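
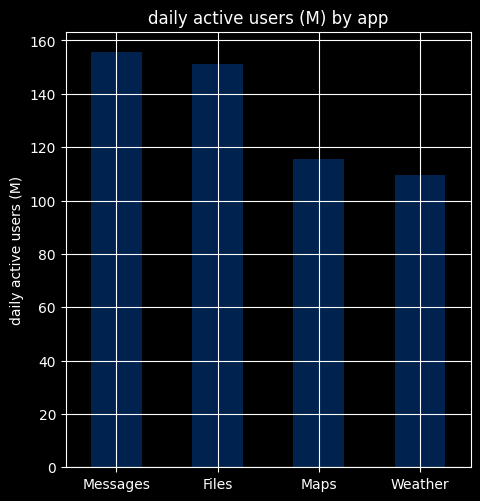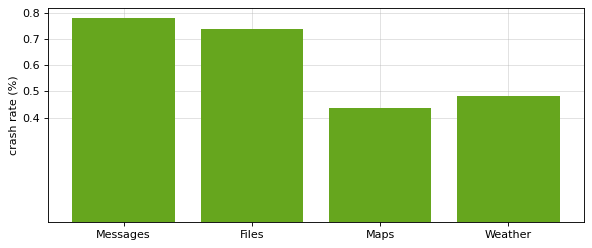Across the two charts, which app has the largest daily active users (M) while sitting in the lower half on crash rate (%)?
Chart 2 median crash rate (%) ≈ 0.6; below-median apps: Maps, Weather. Among those, Maps has the highest daily active users (M) (≈ 120).

Maps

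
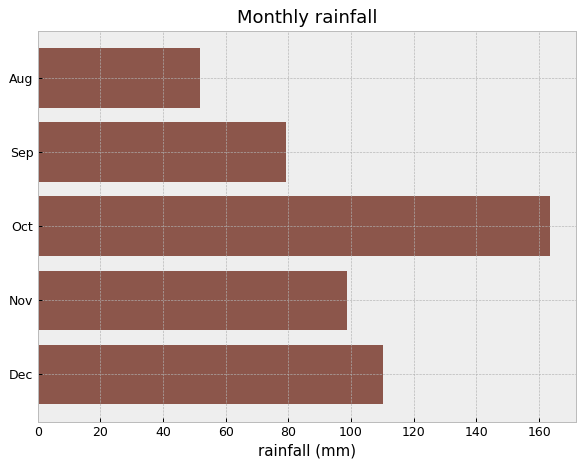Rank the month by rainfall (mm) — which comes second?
Dec

Top 3: Oct ≈ 160, Dec ≈ 120, Nov ≈ 100.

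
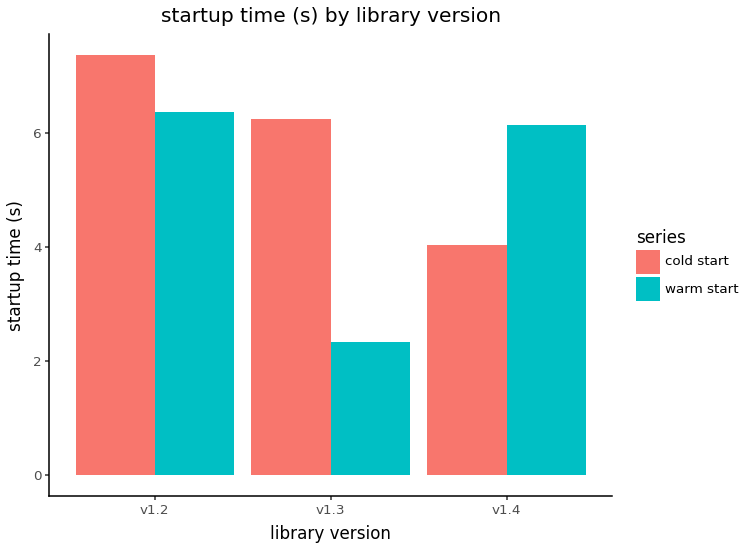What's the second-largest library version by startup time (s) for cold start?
v1.3

Top 3 for cold start: v1.2 ≈ 7, v1.3 ≈ 6, v1.4 ≈ 4.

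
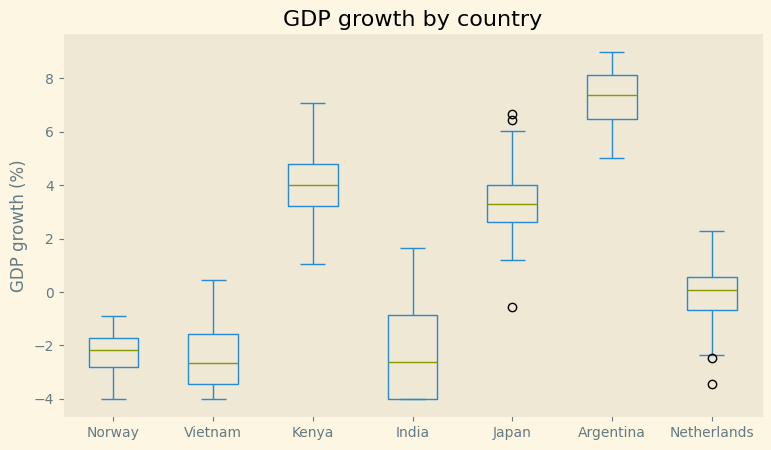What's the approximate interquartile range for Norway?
Q3 ≈ -2, Q1 ≈ -3; IQR ≈ 1.

≈ 1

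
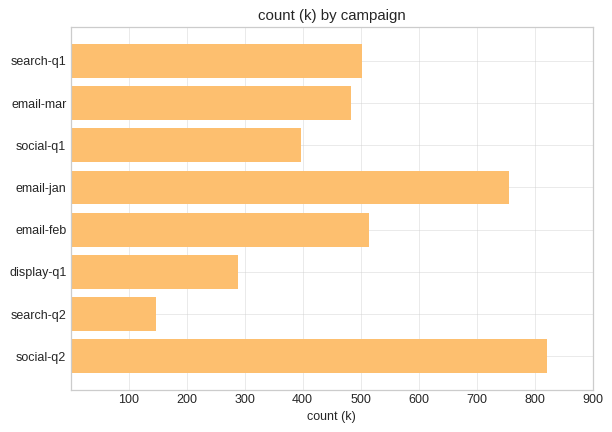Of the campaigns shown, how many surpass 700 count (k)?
2

Above 700: email-jan, social-q2.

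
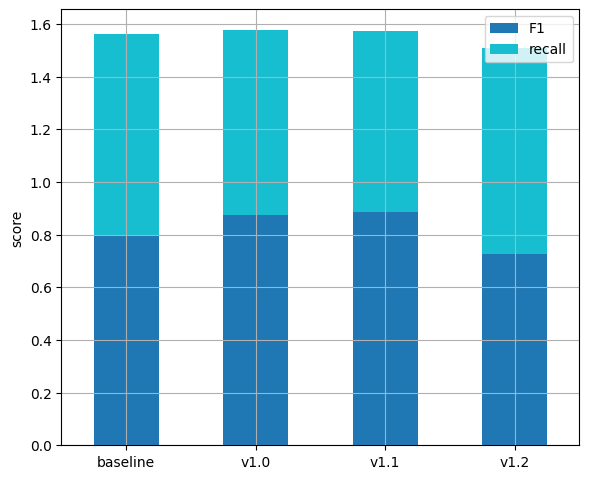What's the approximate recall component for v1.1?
recall top ≈ 1.6, bottom ≈ 0.8; segment ≈ 0.8.

≈ 0.8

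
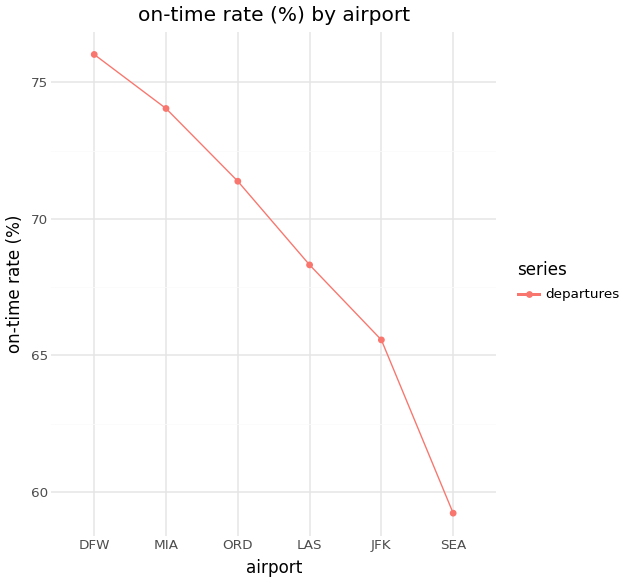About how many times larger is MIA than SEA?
MIA ≈ 74, SEA ≈ 60; 74/60 ≈ 1.23.

≈ 1.23×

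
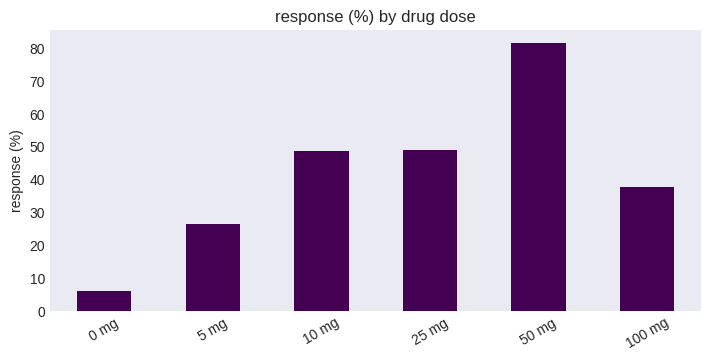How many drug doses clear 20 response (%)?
5

Above 20: 5 mg, 10 mg, 25 mg, 50 mg, 100 mg.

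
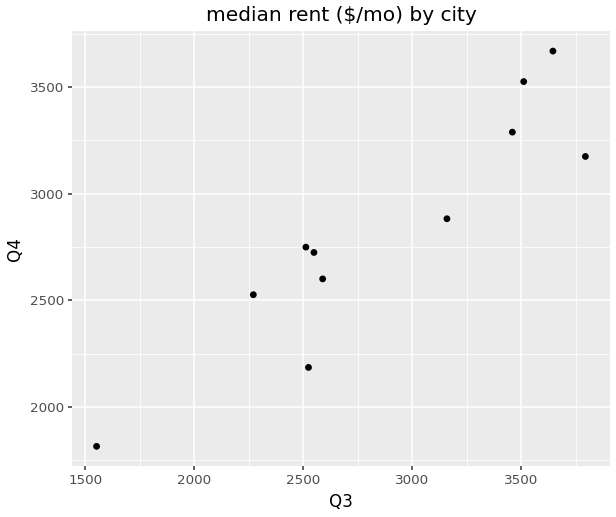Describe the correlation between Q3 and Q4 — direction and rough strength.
positive, strong

Points are positively correlated; strong (|r| ≈ 0.9).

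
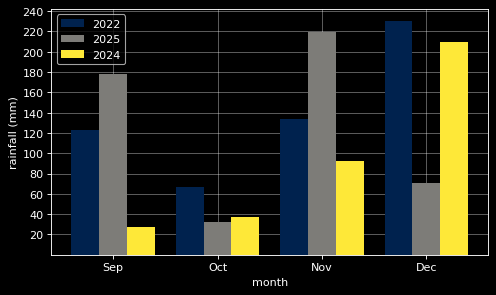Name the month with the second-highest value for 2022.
Nov

Top 3 for 2022: Dec ≈ 240, Nov ≈ 140, Sep ≈ 120.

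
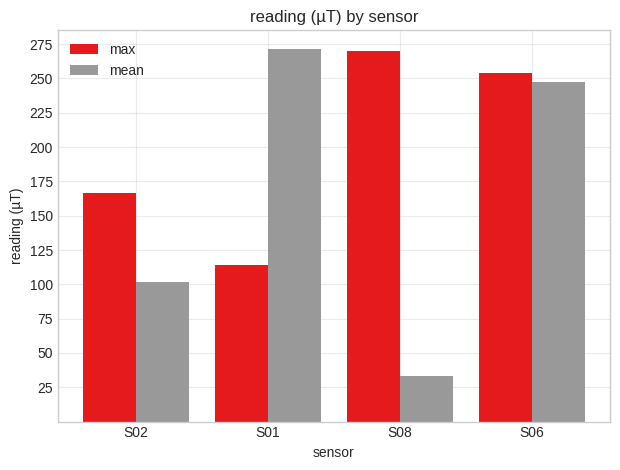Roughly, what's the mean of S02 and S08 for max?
(175 + 275) / 2 ≈ 225.

≈ 225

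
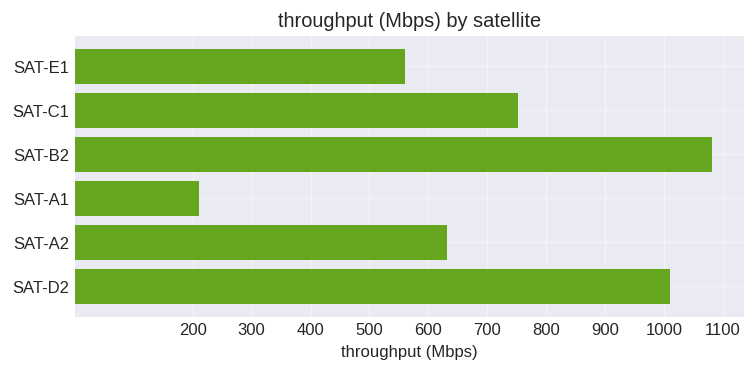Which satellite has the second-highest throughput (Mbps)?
Top 3: SAT-B2 ≈ 1100, SAT-D2 ≈ 1000, SAT-C1 ≈ 800.

SAT-D2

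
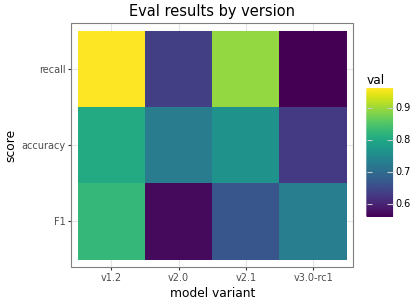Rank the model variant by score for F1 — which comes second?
v3.0-rc1

Top 3 for F1: v1.2 ≈ 0.85, v3.0-rc1 ≈ 0.75, v2.1 ≈ 0.65.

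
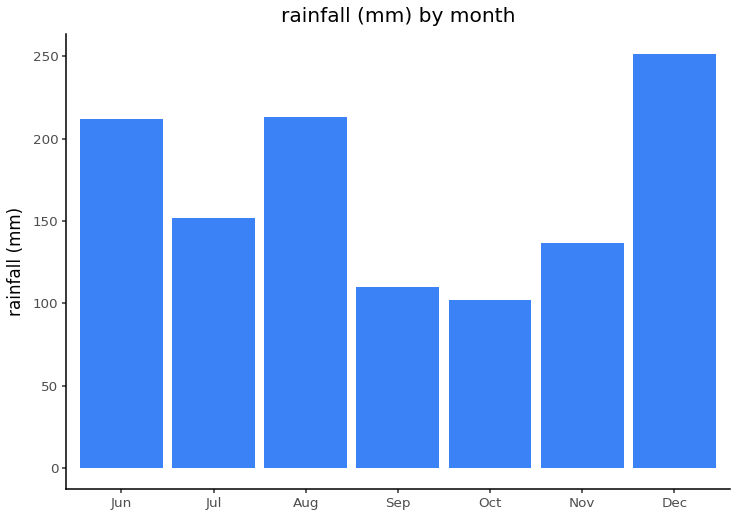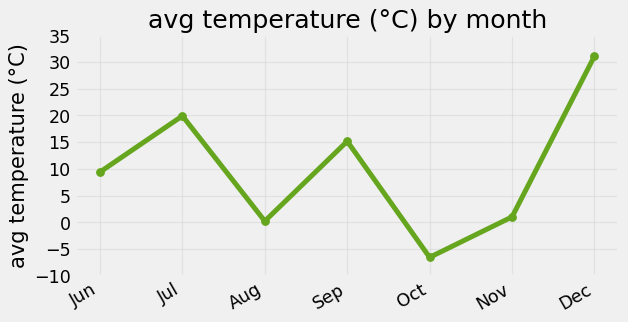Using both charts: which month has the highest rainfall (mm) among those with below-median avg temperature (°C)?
Aug

Chart 2 median avg temperature (°C) ≈ 10; below-median months: Aug, Oct, Nov. Among those, Aug has the highest rainfall (mm) (≈ 225).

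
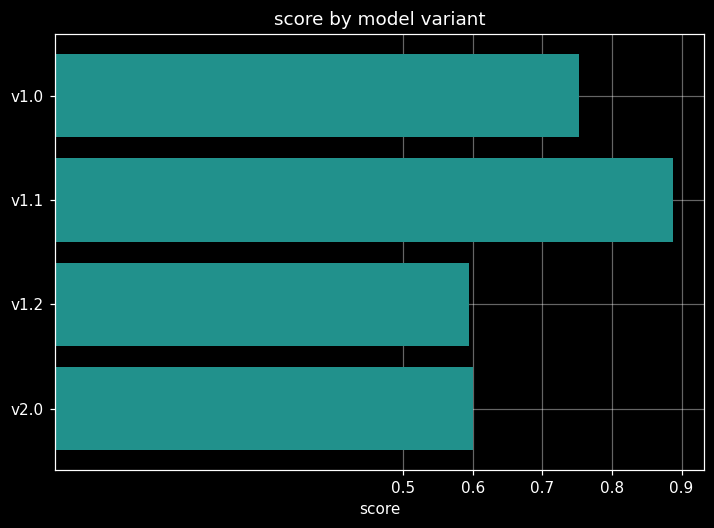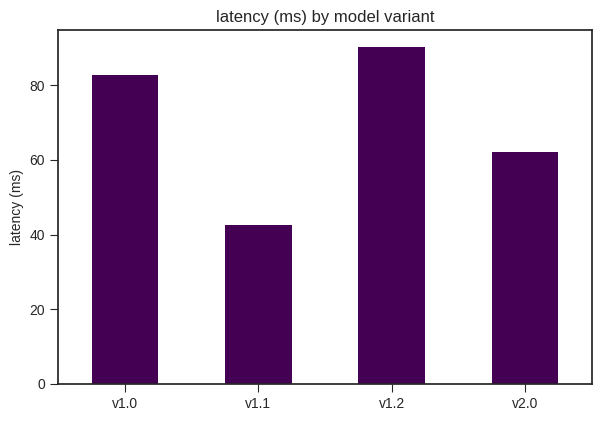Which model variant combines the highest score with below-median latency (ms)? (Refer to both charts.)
Chart 2 median latency (ms) ≈ 70; below-median model variants: v1.1, v2.0. Among those, v1.1 has the highest score (≈ 0.9).

v1.1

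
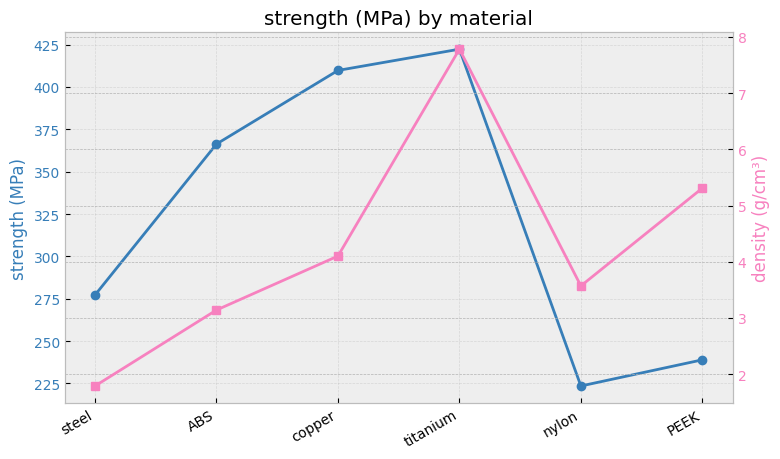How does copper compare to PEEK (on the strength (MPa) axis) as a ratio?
≈ 1.67×

copper ≈ 400, PEEK ≈ 240; 400/240 ≈ 1.67.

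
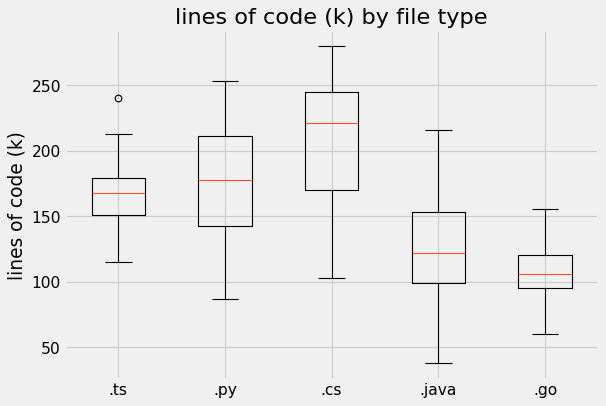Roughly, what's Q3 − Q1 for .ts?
≈ 30

Q3 ≈ 180, Q1 ≈ 150; IQR ≈ 30.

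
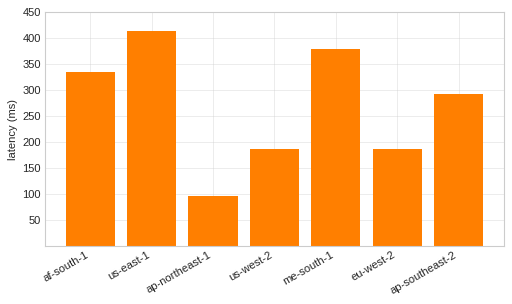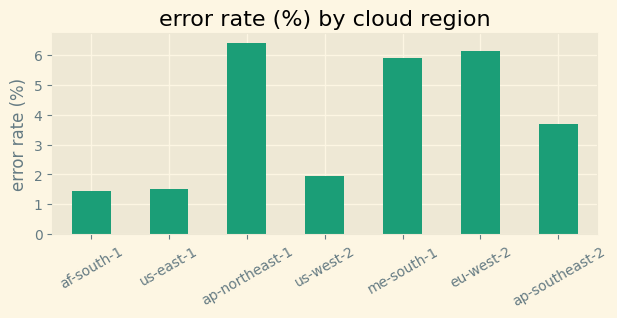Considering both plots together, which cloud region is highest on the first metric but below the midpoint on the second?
us-east-1

Chart 2 median error rate (%) ≈ 4; below-median cloud regions: af-south-1, us-east-1, us-west-2. Among those, us-east-1 has the highest latency (ms) (≈ 400).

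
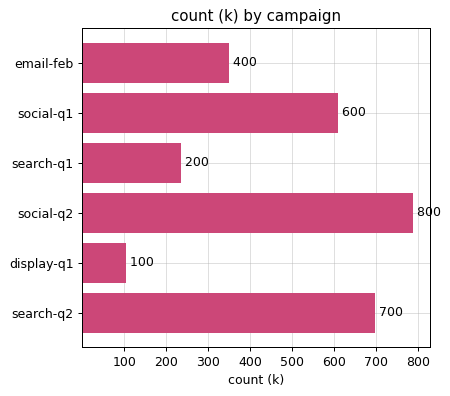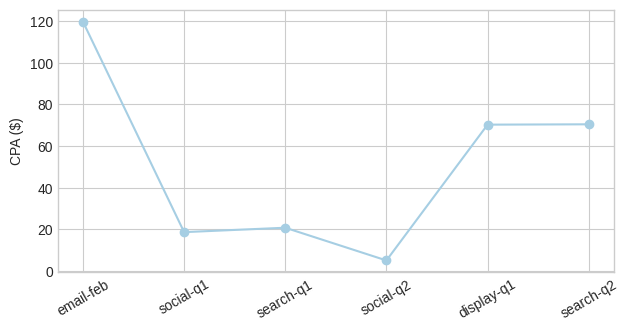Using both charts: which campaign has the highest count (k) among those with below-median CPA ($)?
social-q2

Chart 2 median CPA ($) ≈ 40; below-median campaigns: social-q1, search-q1, social-q2. Among those, social-q2 has the highest count (k) (≈ 800).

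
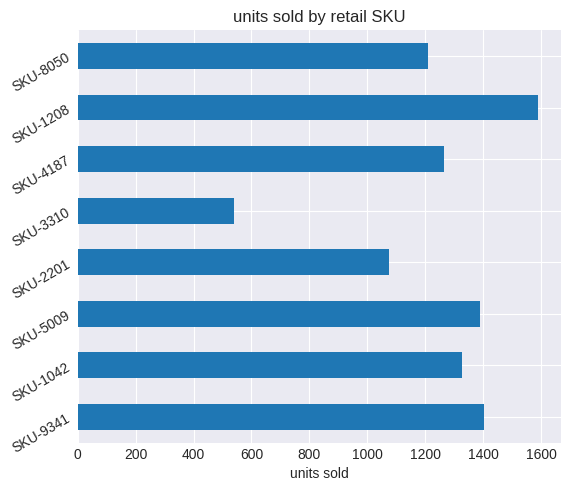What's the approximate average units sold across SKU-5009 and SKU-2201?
(1400 + 1000) / 2 ≈ 1200.

≈ 1200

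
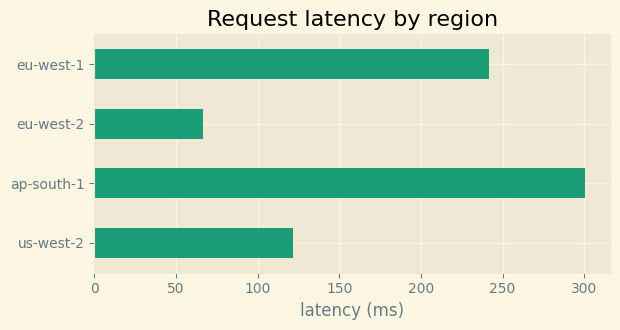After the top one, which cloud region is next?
eu-west-1

Top 3: ap-south-1 ≈ 300, eu-west-1 ≈ 250, us-west-2 ≈ 100.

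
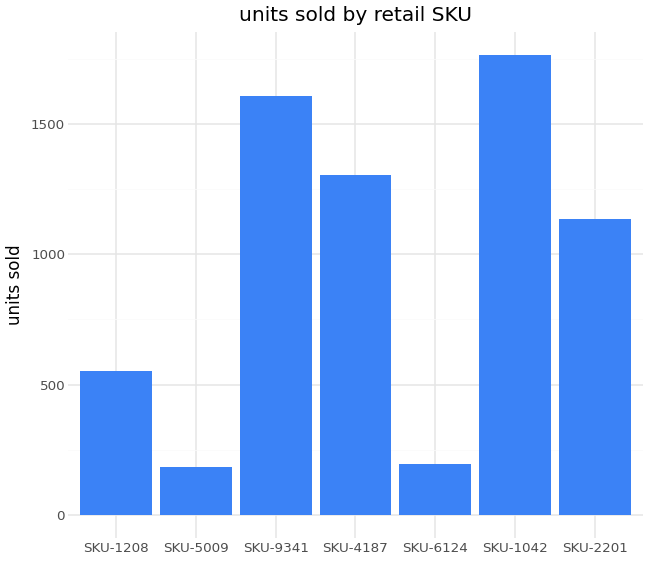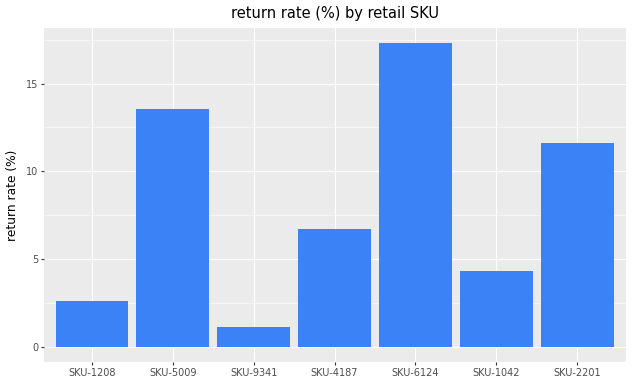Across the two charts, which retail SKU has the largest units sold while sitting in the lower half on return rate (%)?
SKU-1042

Chart 2 median return rate (%) ≈ 6; below-median retail SKUs: SKU-1208, SKU-9341, SKU-1042. Among those, SKU-1042 has the highest units sold (≈ 1800).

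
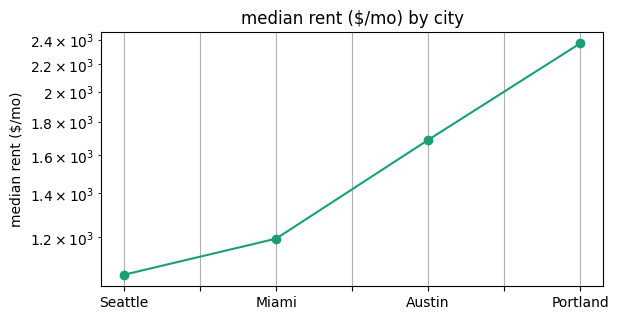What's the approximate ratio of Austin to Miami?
≈ 1.33×

Austin ≈ 1600, Miami ≈ 1200; 1600/1200 ≈ 1.33.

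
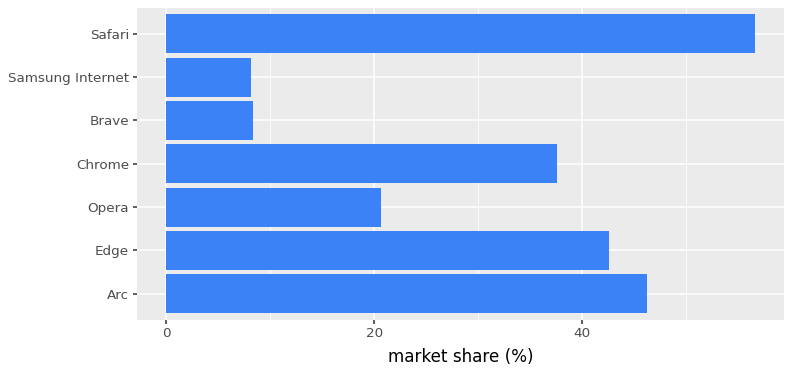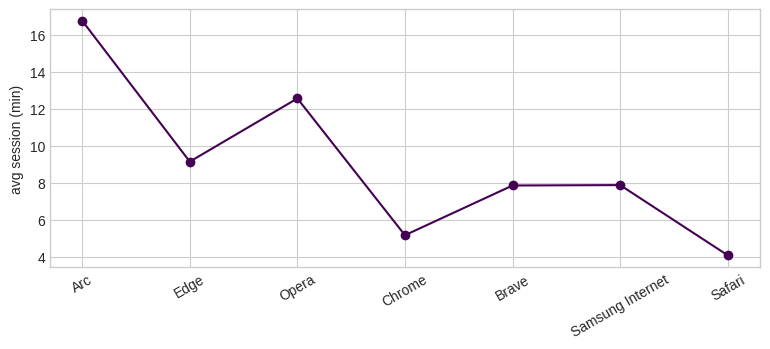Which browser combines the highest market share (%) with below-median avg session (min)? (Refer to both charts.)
Safari

Chart 2 median avg session (min) ≈ 8; below-median browsers: Chrome, Brave, Safari. Among those, Safari has the highest market share (%) (≈ 60).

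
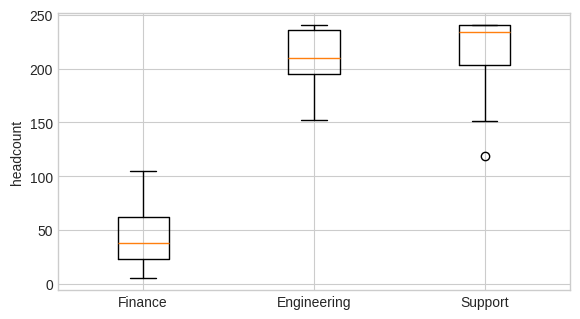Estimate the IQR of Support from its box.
≈ 40

Q3 ≈ 240, Q1 ≈ 200; IQR ≈ 40.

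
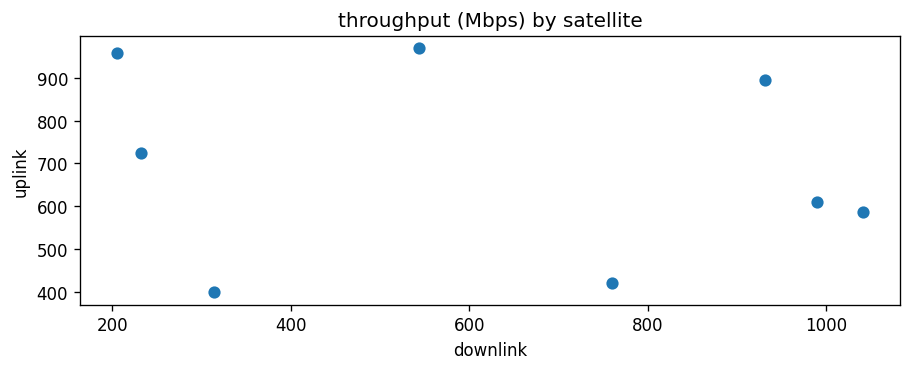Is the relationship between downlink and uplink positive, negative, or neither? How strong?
no clear correlation

Points are roughly uncorrelated; weak (|r| ≈ 0.2).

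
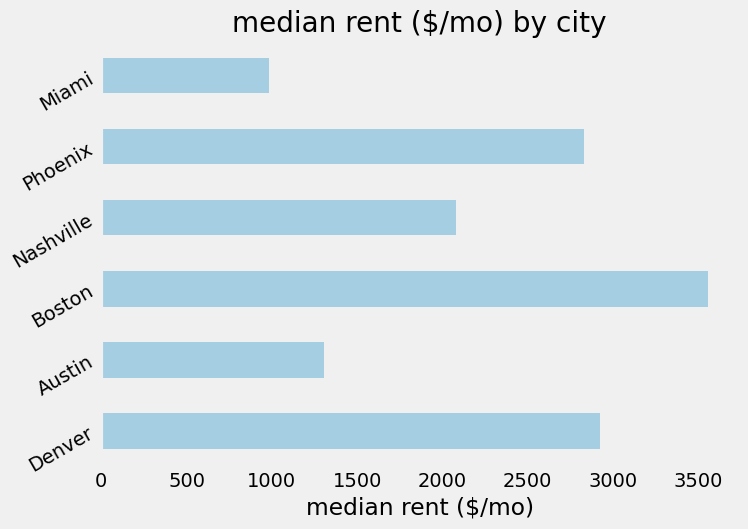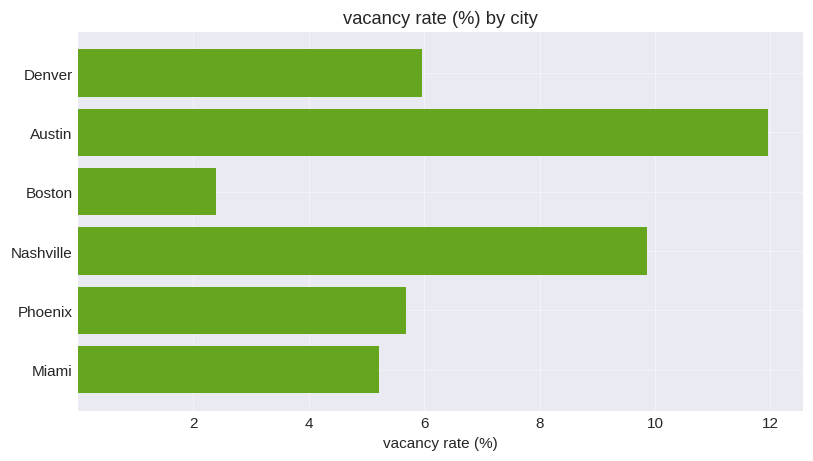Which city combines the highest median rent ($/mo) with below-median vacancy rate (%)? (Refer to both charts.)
Chart 2 median vacancy rate (%) ≈ 6; below-median cities: Boston, Phoenix, Miami. Among those, Boston has the highest median rent ($/mo) (≈ 3500).

Boston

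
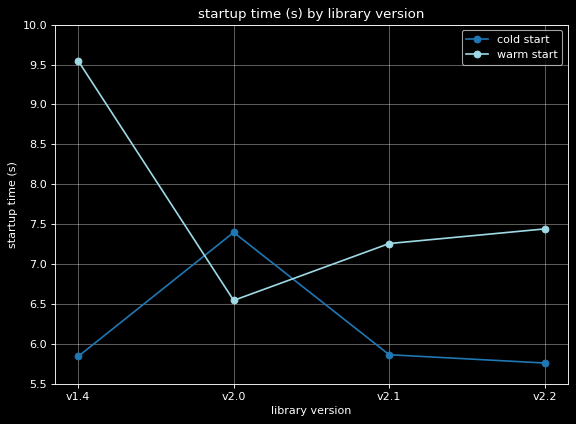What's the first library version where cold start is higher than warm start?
v1.4: cold start ≈ 6.0 vs warm start ≈ 9.5 (not yet); v2.0: cold start ≈ 7.5 vs warm start ≈ 6.5 (first crossover).

v2.0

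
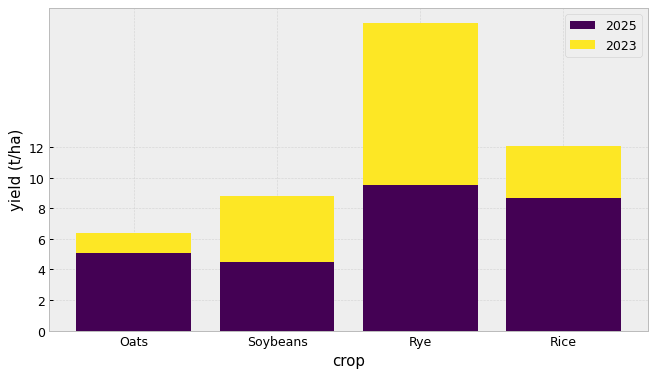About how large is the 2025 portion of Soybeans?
≈ 4

2025 top ≈ 4, bottom ≈ 0; segment ≈ 4.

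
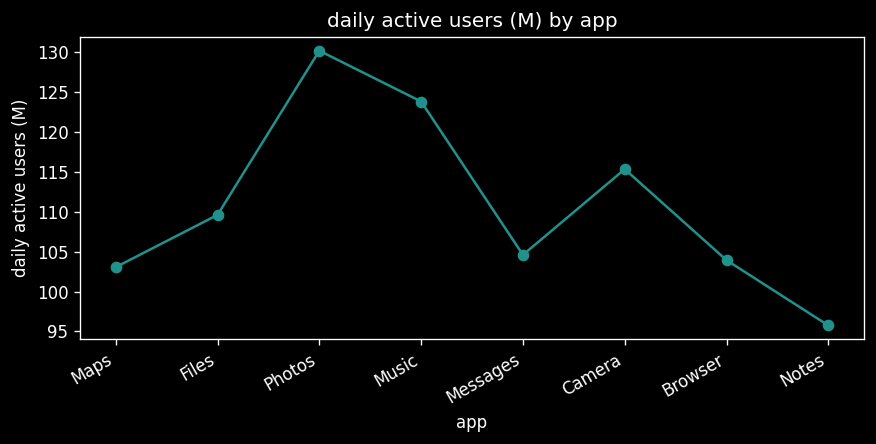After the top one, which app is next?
Music

Top 3: Photos ≈ 130, Music ≈ 125, Camera ≈ 115.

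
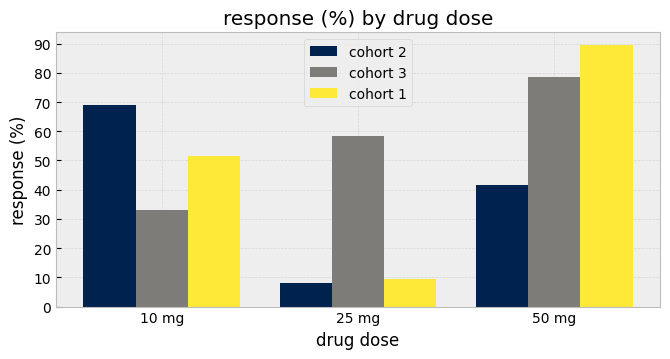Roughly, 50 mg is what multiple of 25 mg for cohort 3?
50 mg ≈ 80, 25 mg ≈ 60; 80/60 ≈ 1.33.

≈ 1.33×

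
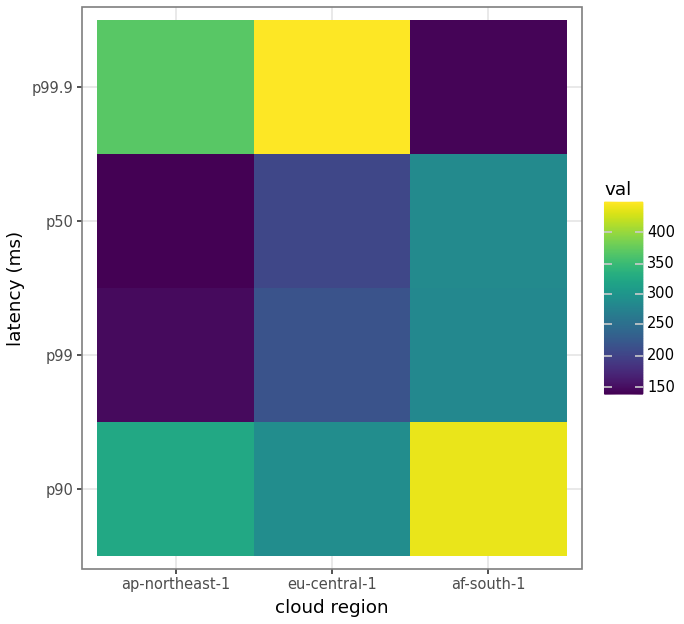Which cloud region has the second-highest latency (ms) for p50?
eu-central-1

Top 3 for p50: af-south-1 ≈ 300, eu-central-1 ≈ 200, ap-northeast-1 ≈ 150.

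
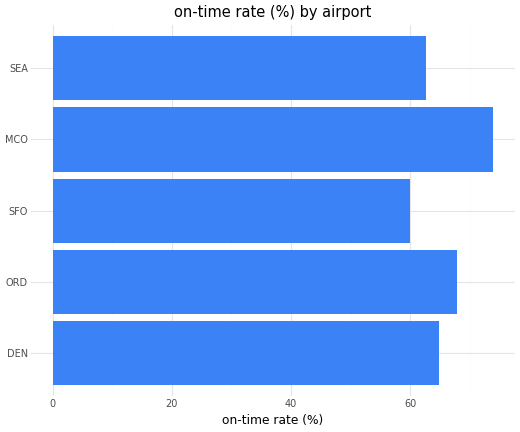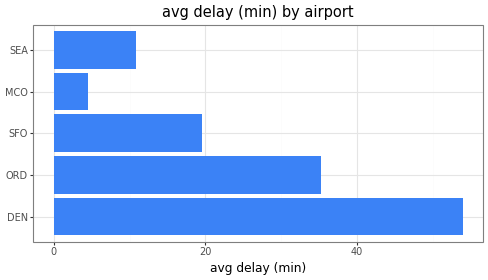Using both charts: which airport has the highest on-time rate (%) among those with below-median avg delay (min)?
Chart 2 median avg delay (min) ≈ 20; below-median airports: MCO, SEA. Among those, MCO has the highest on-time rate (%) (≈ 70).

MCO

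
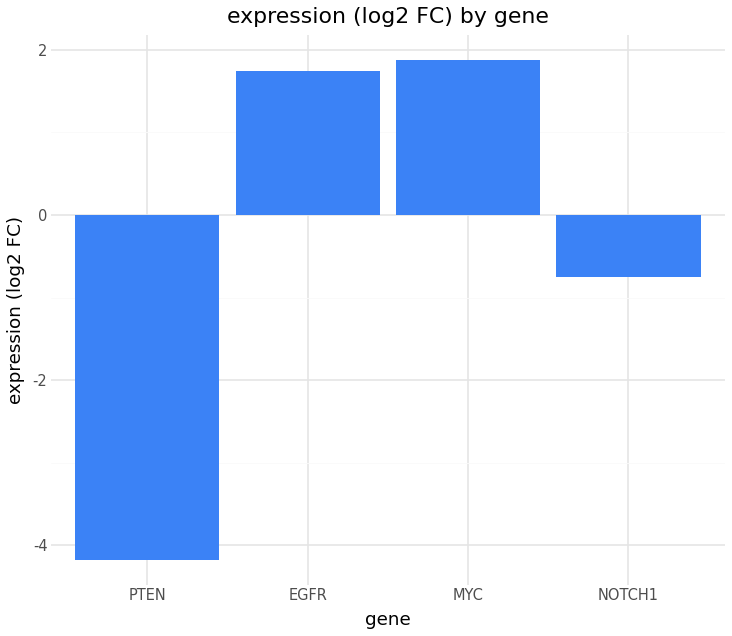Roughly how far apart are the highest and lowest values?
Max MYC ≈ 2, min PTEN ≈ -4; range ≈ 6.

≈ 6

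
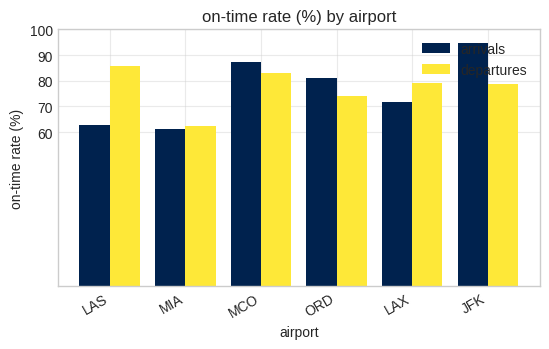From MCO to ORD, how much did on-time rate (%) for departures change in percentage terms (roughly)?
MCO ≈ 80, ORD ≈ 70; (70 − 80) / 80 ≈ -12.5%.

≈ -12.5%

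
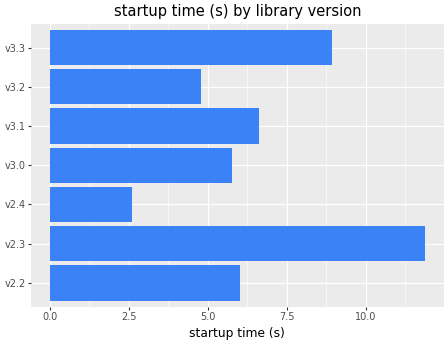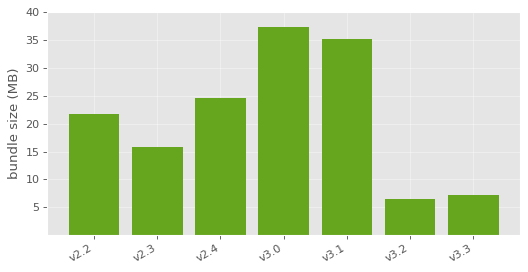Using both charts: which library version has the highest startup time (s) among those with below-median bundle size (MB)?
v2.3

Chart 2 median bundle size (MB) ≈ 20; below-median library versions: v2.3, v3.2, v3.3. Among those, v2.3 has the highest startup time (s) (≈ 12).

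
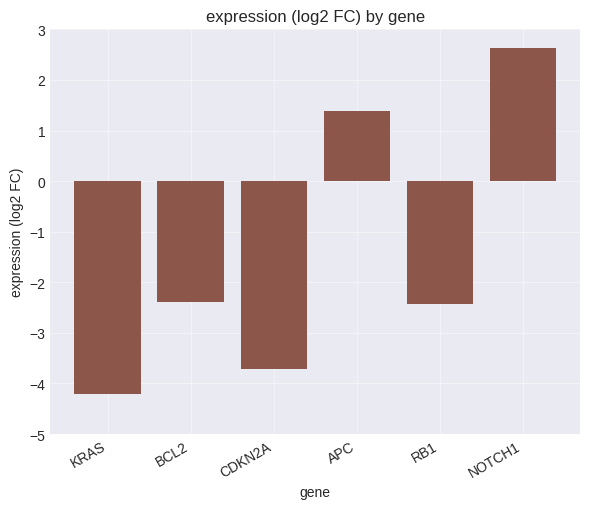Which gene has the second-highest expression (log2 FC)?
Top 3: NOTCH1 ≈ 3, APC ≈ 1, BCL2 ≈ -2.

APC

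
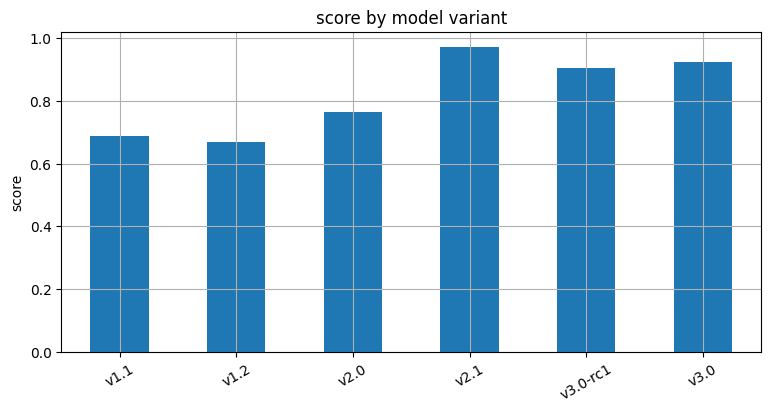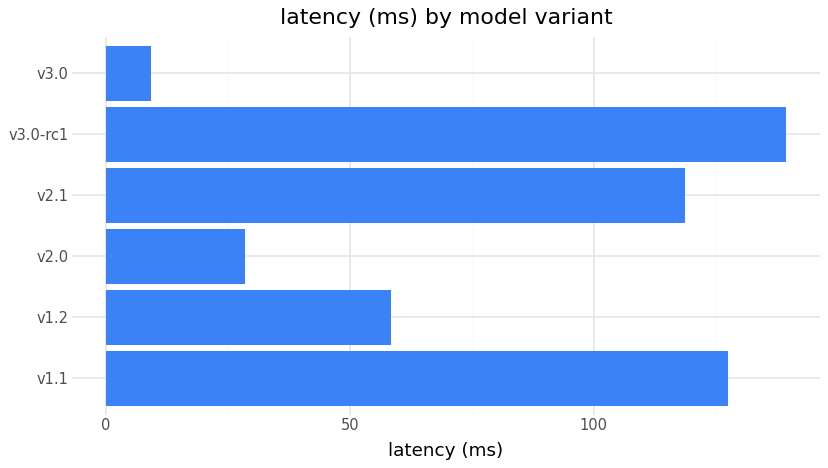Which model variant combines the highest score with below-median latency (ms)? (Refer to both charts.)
v3.0

Chart 2 median latency (ms) ≈ 80; below-median model variants: v1.2, v2.0, v3.0. Among those, v3.0 has the highest score (≈ 0.9).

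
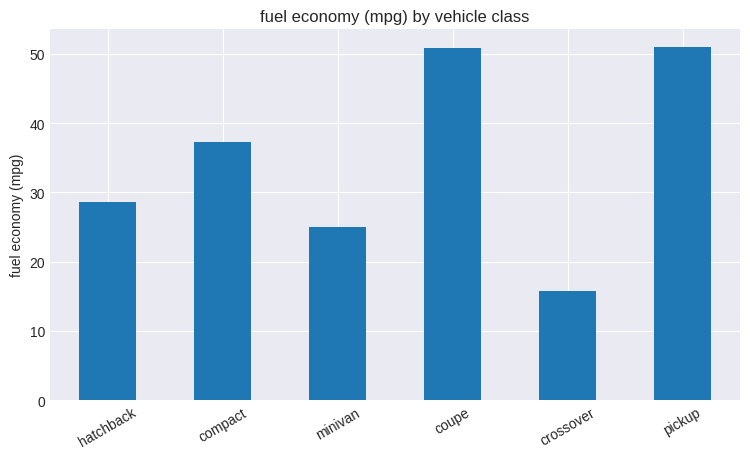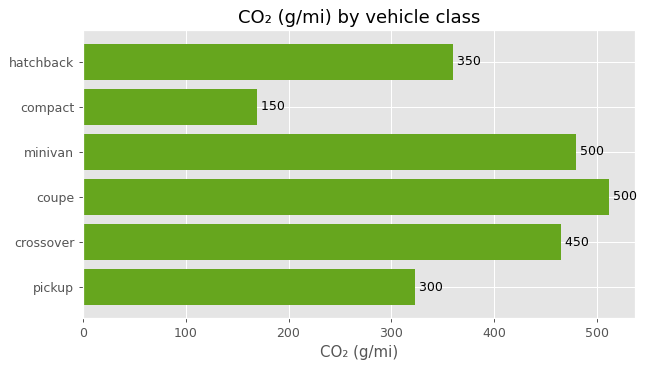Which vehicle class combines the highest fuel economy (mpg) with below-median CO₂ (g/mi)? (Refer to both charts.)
pickup

Chart 2 median CO₂ (g/mi) ≈ 400; below-median vehicle classes: hatchback, compact, pickup. Among those, pickup has the highest fuel economy (mpg) (≈ 50).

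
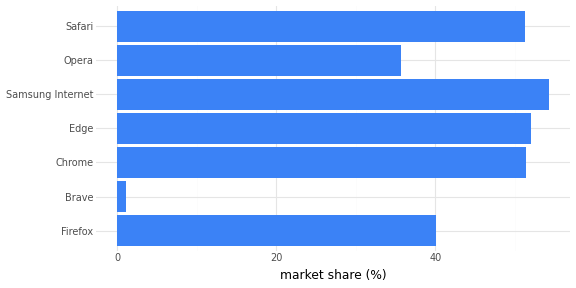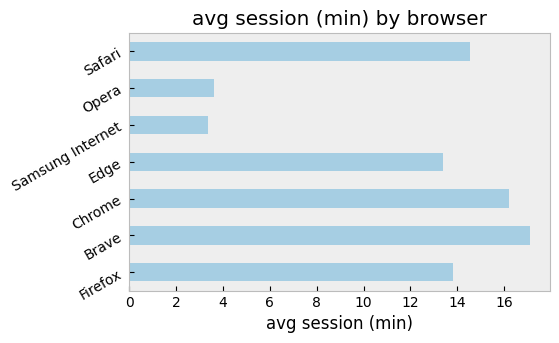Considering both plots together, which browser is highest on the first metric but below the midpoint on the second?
Chart 2 median avg session (min) ≈ 14; below-median browsers: Edge, Samsung Internet, Opera. Among those, Samsung Internet has the highest market share (%) (≈ 55).

Samsung Internet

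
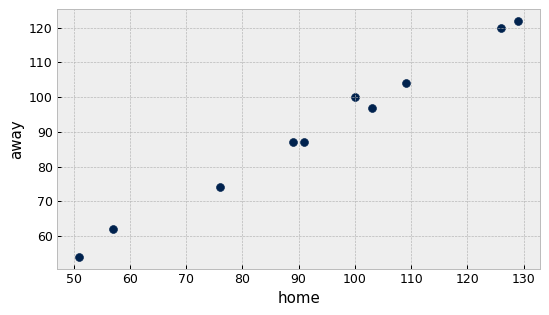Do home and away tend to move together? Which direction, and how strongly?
Points are positively correlated; strong (|r| ≈ 1.0).

positive, strong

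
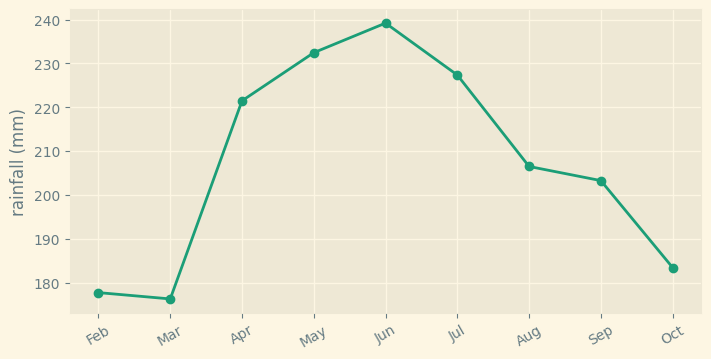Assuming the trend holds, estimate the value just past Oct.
≈ 165

Last three: 210, 200, 180 → slope ≈ -15/step → next ≈ 165.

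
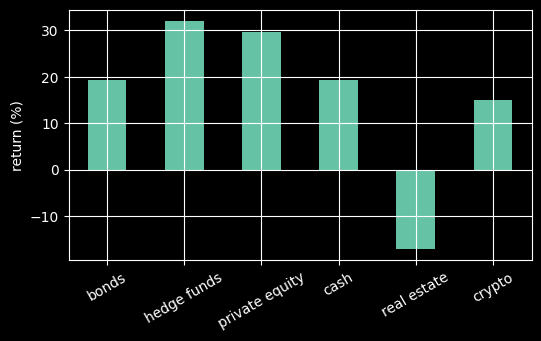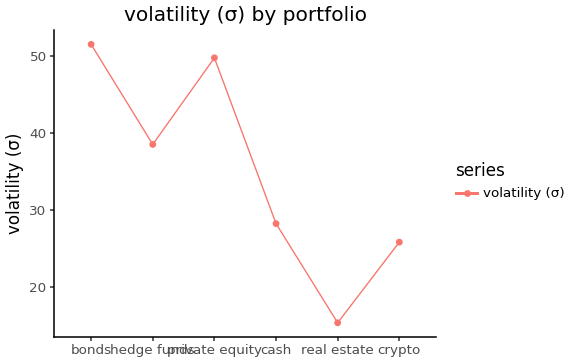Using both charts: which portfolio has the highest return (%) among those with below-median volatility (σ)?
cash

Chart 2 median volatility (σ) ≈ 35; below-median portfolios: cash, real estate, crypto. Among those, cash has the highest return (%) (≈ 20).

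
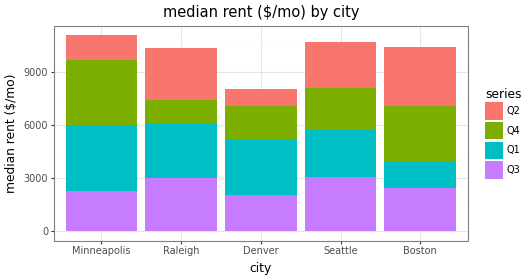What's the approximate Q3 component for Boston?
Q3 top ≈ 2000, bottom ≈ 0; segment ≈ 2000.

≈ 2000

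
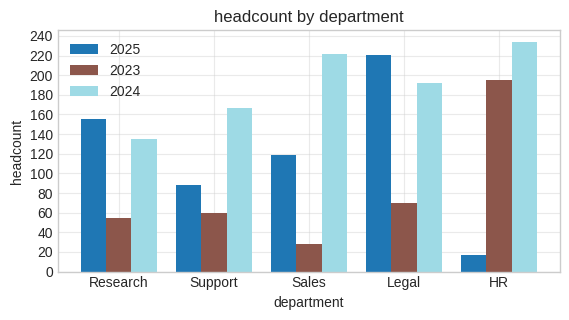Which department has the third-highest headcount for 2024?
Legal

Top 4 for 2024: HR ≈ 240, Sales ≈ 220, Legal ≈ 200, Support ≈ 160.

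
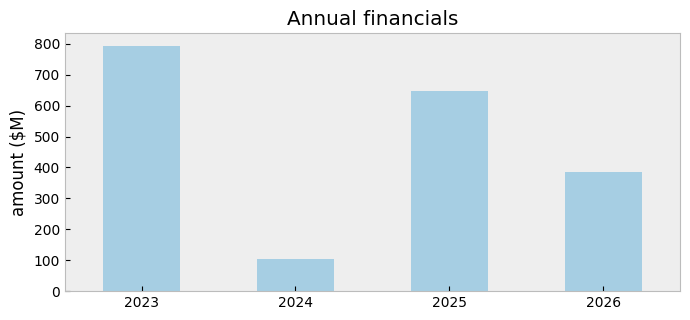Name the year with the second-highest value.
2025

Top 3: 2023 ≈ 800, 2025 ≈ 600, 2026 ≈ 400.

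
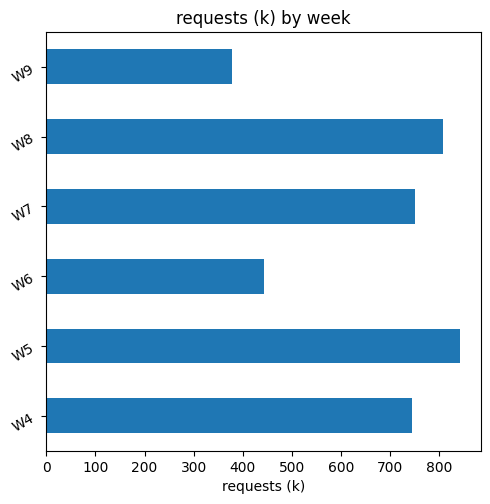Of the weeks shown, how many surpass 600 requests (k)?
Above 600: W4, W5, W7, W8.

4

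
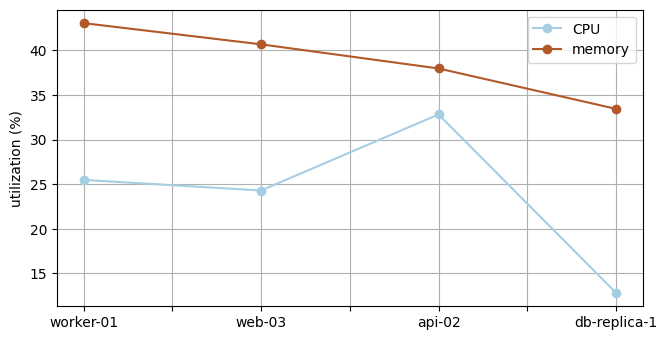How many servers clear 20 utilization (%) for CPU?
Above 20: worker-01, web-03, api-02.

3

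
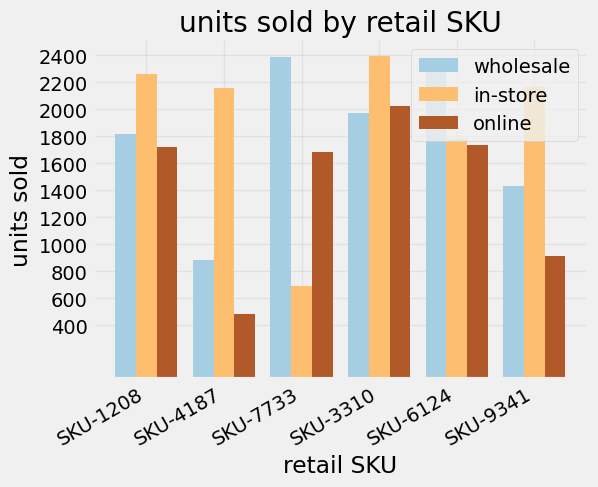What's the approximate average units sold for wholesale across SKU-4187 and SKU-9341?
(800 + 1400) / 2 ≈ 1100.

≈ 1100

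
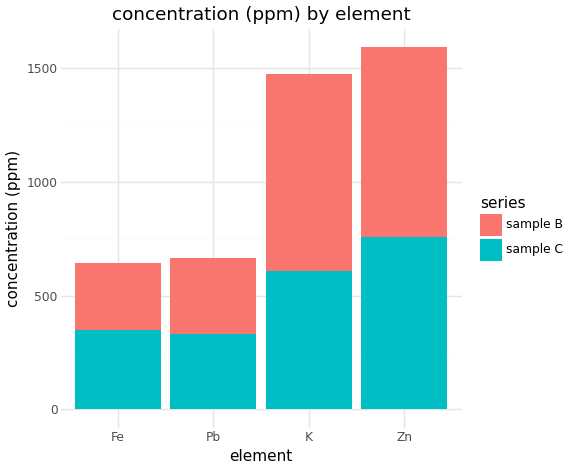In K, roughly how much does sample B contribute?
sample B top ≈ 1400, bottom ≈ 600; segment ≈ 800.

≈ 800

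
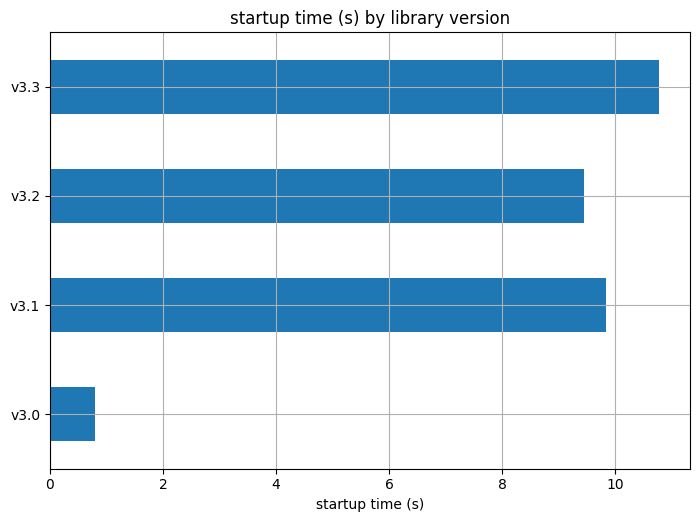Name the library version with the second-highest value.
Top 3: v3.3 ≈ 11, v3.1 ≈ 10, v3.2 ≈ 9.

v3.1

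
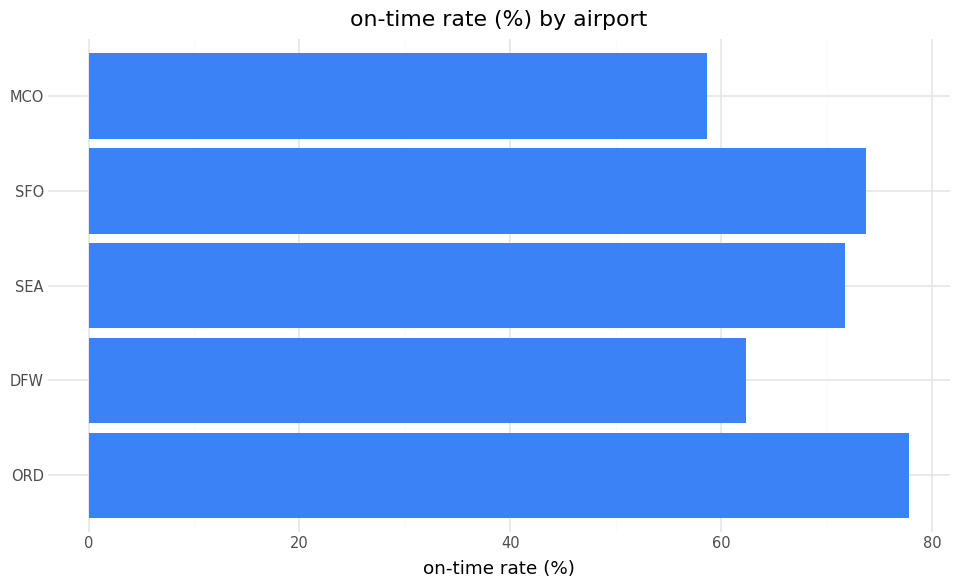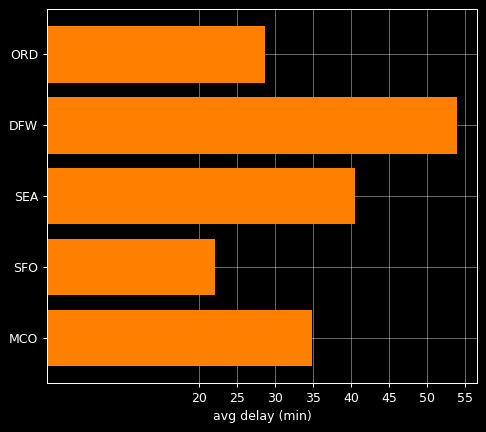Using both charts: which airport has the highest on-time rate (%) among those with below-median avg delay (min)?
Chart 2 median avg delay (min) ≈ 35; below-median airports: ORD, SFO. Among those, ORD has the highest on-time rate (%) (≈ 80).

ORD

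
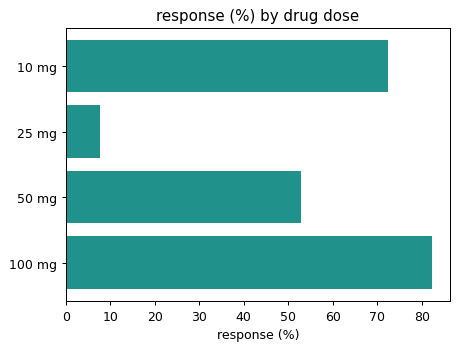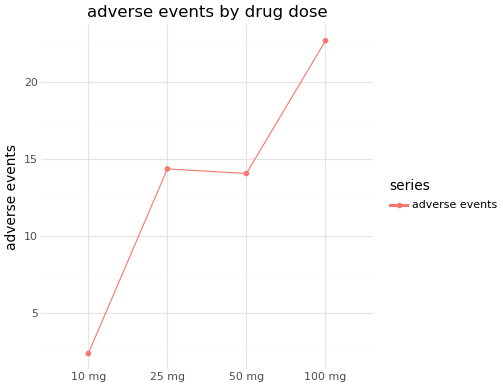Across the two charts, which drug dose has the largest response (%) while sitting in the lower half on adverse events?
Chart 2 median adverse events ≈ 15; below-median drug doses: 10 mg, 50 mg. Among those, 10 mg has the highest response (%) (≈ 70).

10 mg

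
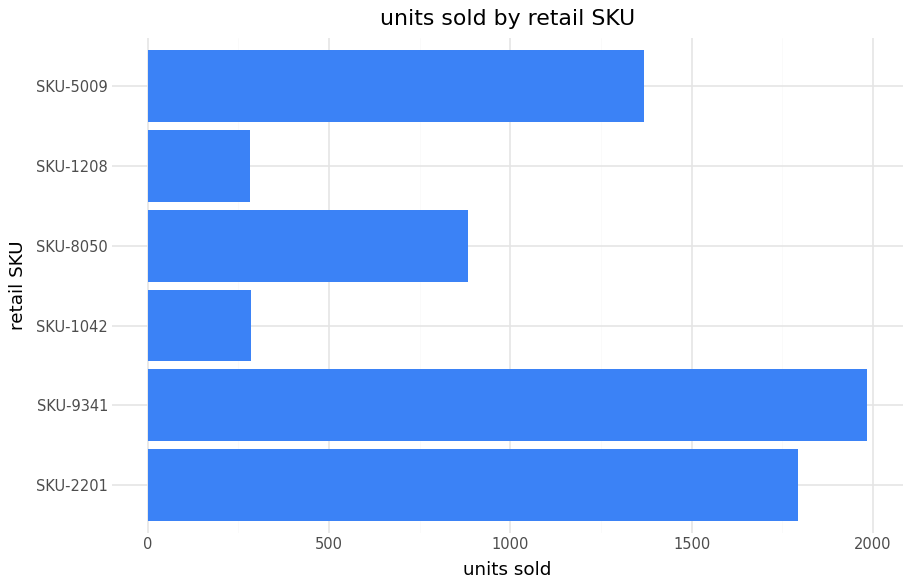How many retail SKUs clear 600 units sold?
4

Above 600: SKU-2201, SKU-9341, SKU-8050, SKU-5009.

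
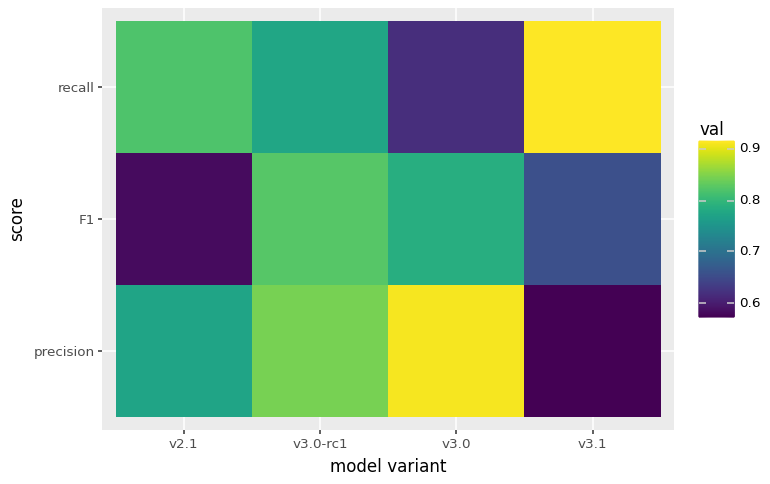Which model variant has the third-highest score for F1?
v3.1

Top 4 for F1: v3.0-rc1 ≈ 0.85, v3.0 ≈ 0.80, v3.1 ≈ 0.65, v2.1 ≈ 0.60.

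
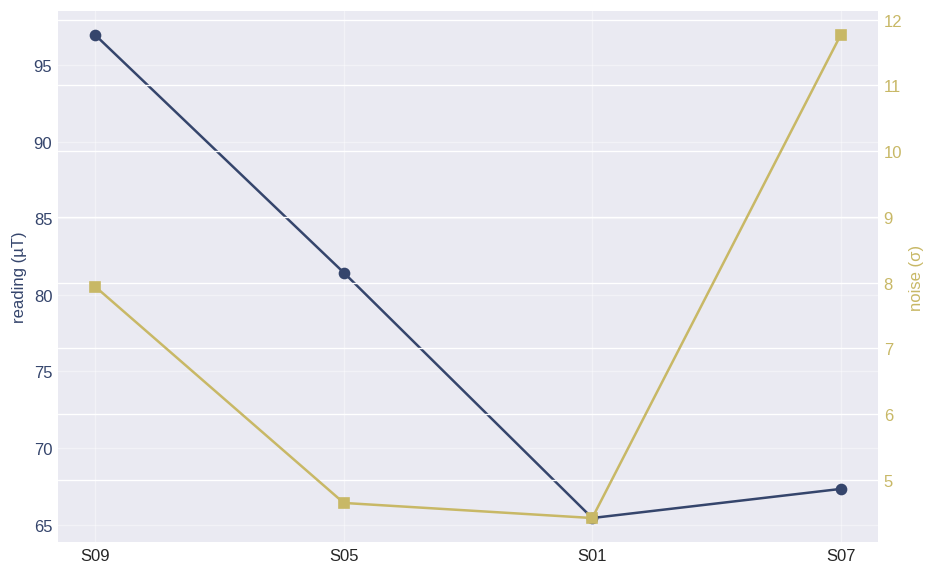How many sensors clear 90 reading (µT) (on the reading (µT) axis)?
1

Above 90: S09.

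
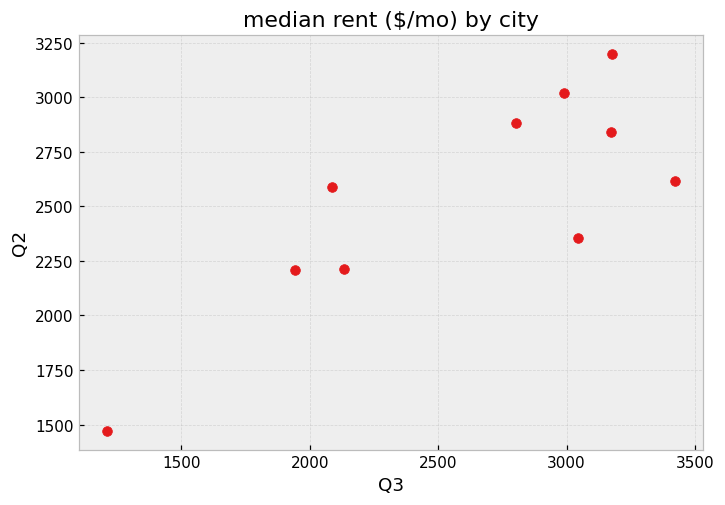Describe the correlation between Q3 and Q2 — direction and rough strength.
Points are positively correlated; strong (|r| ≈ 0.8).

positive, strong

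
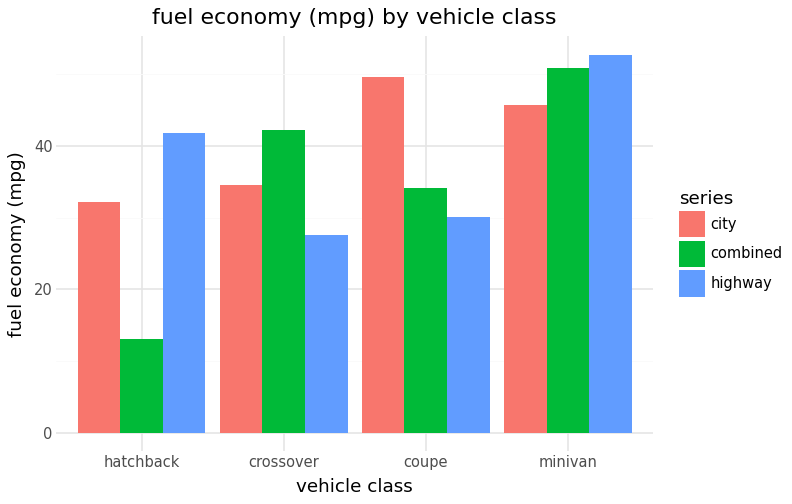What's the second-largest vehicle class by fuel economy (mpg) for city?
Top 3 for city: coupe ≈ 50, minivan ≈ 45, crossover ≈ 35.

minivan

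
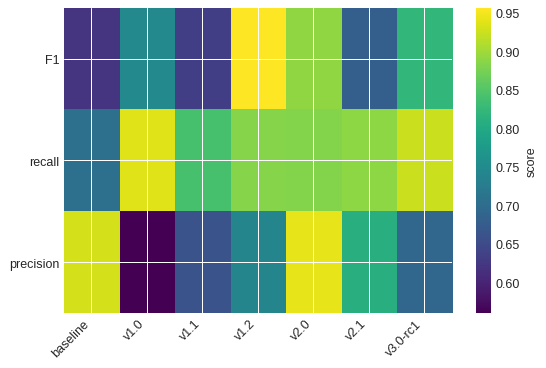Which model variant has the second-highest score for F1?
Top 3 for F1: v1.2 ≈ 0.95, v2.0 ≈ 0.90, v3.0-rc1 ≈ 0.80.

v2.0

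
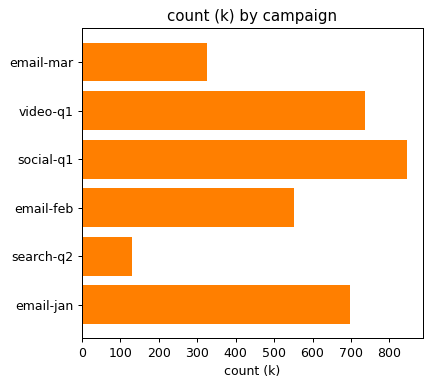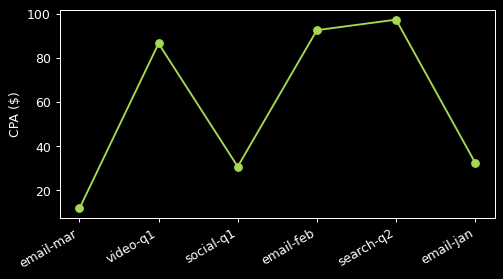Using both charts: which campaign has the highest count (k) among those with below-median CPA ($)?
Chart 2 median CPA ($) ≈ 60; below-median campaigns: email-mar, social-q1, email-jan. Among those, social-q1 has the highest count (k) (≈ 800).

social-q1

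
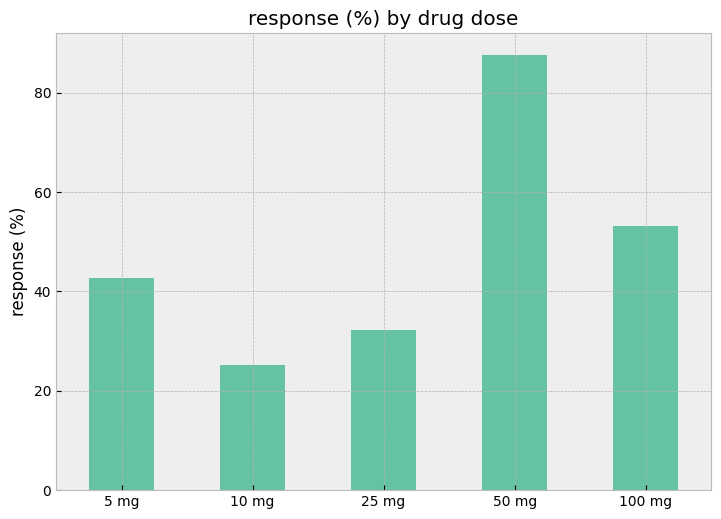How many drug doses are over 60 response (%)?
Above 60: 50 mg.

1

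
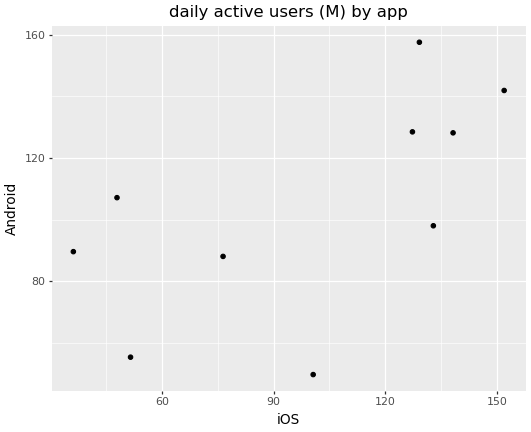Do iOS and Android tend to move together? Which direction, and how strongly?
positive, moderate

Points are positively correlated; moderate (|r| ≈ 0.6).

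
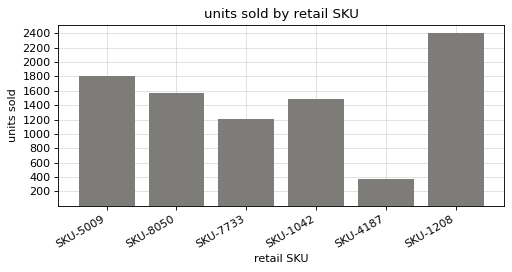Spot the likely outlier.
SKU-4187

SKU-4187 ≈ 400; the rest sit between ≈ 1200 and ≈ 2400.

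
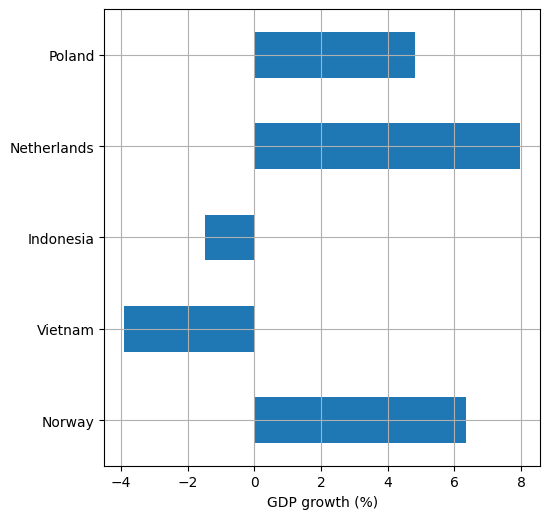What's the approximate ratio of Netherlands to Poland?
≈ 1.6×

Netherlands ≈ 8, Poland ≈ 5; 8/5 ≈ 1.6.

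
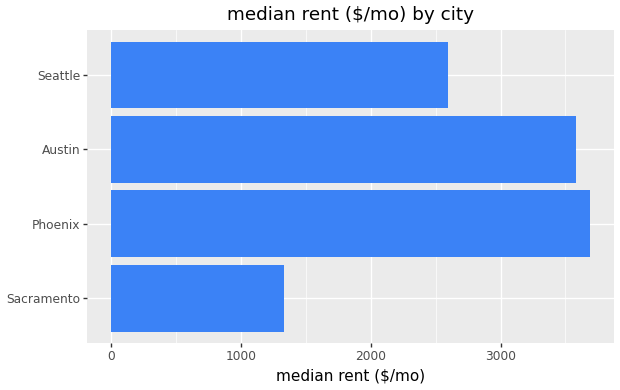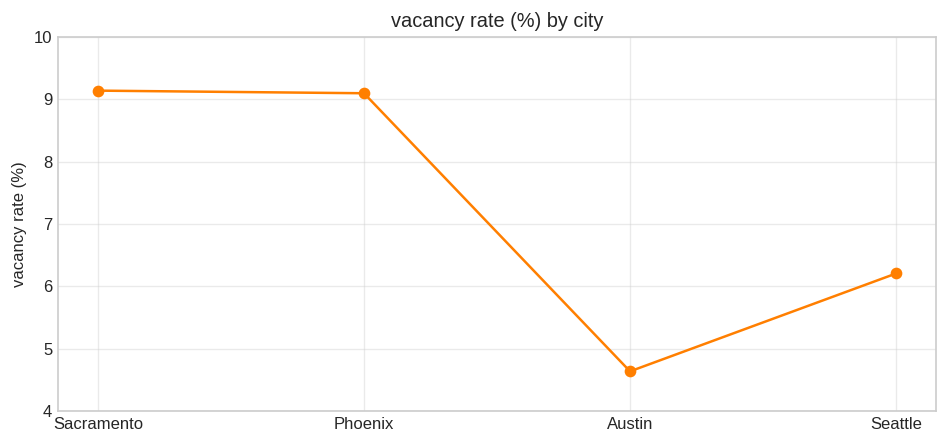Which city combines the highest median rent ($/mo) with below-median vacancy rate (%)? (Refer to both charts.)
Chart 2 median vacancy rate (%) ≈ 8; below-median cities: Austin, Seattle. Among those, Austin has the highest median rent ($/mo) (≈ 3500).

Austin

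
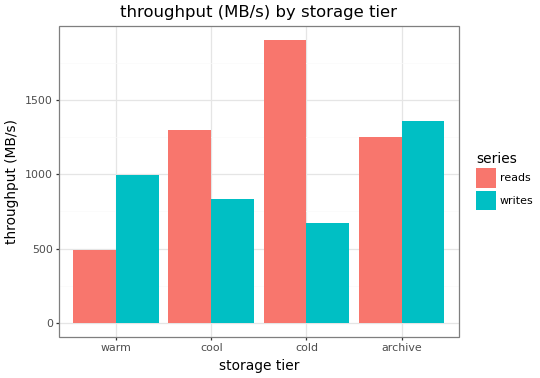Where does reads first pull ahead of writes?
warm: reads ≈ 400 vs writes ≈ 1000 (not yet); cool: reads ≈ 1200 vs writes ≈ 800 (first crossover).

cool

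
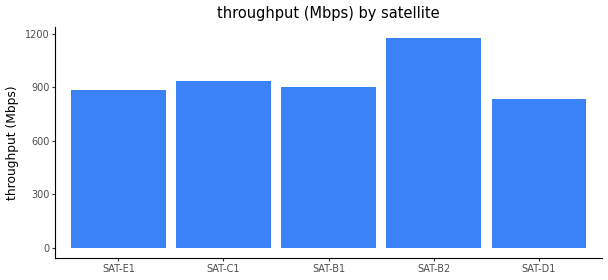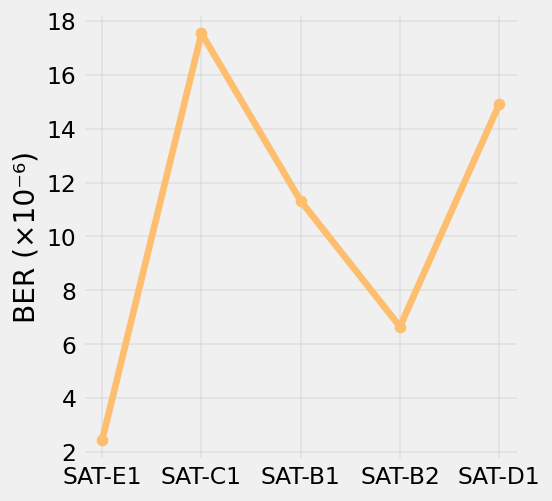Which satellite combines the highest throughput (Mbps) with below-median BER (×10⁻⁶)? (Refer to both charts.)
SAT-B2

Chart 2 median BER (×10⁻⁶) ≈ 12; below-median satellites: SAT-E1, SAT-B2. Among those, SAT-B2 has the highest throughput (Mbps) (≈ 1200).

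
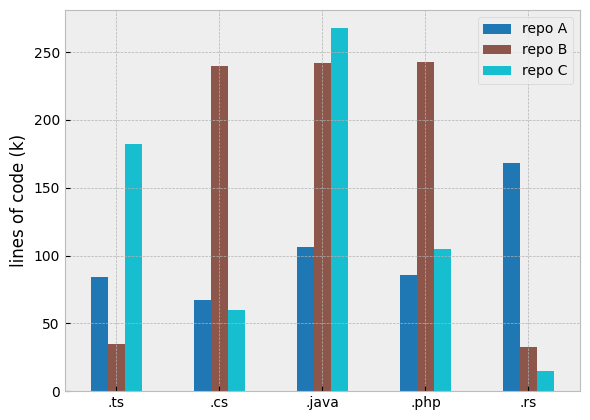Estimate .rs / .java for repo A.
≈ 1.75×

.rs ≈ 175, .java ≈ 100; 175/100 ≈ 1.75.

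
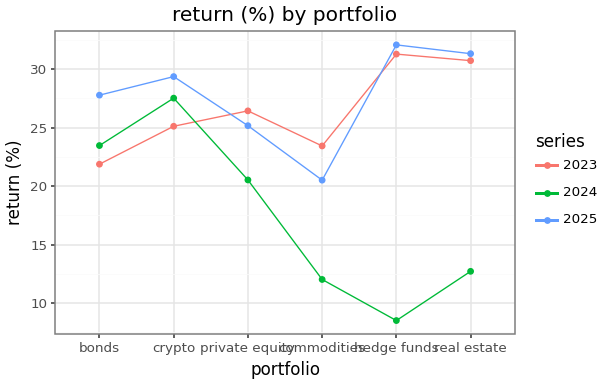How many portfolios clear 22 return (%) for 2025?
Above 22: bonds, crypto, private equity, hedge funds, real estate.

5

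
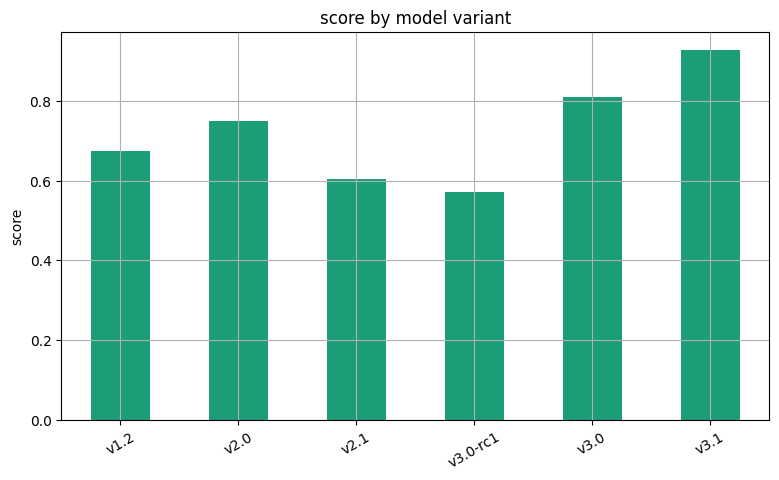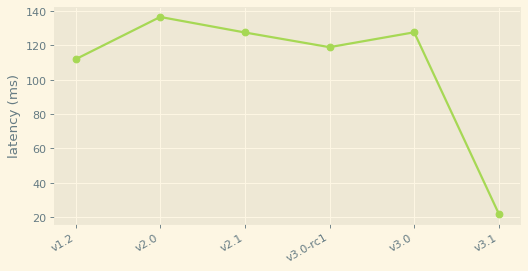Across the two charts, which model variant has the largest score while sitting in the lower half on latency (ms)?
Chart 2 median latency (ms) ≈ 120; below-median model variants: v1.2, v3.0-rc1, v3.1. Among those, v3.1 has the highest score (≈ 0.9).

v3.1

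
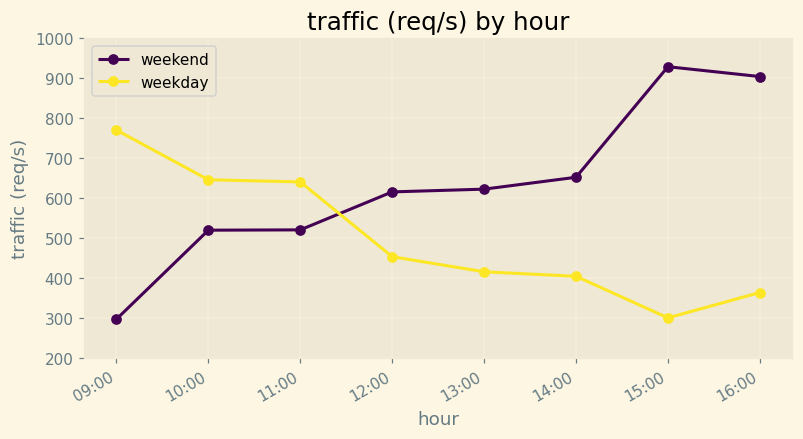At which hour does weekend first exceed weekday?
11:00: weekend ≈ 500 vs weekday ≈ 600 (not yet); 12:00: weekend ≈ 600 vs weekday ≈ 500 (first crossover).

12:00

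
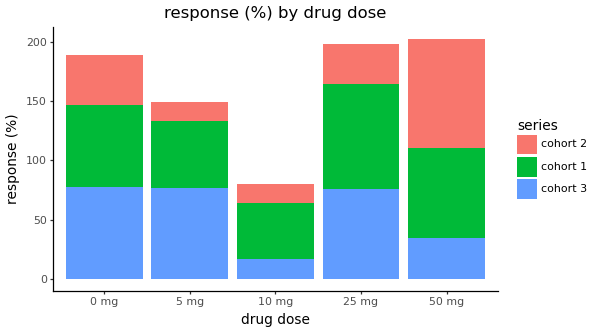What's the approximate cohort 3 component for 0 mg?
≈ 80

cohort 3 top ≈ 80, bottom ≈ 0; segment ≈ 80.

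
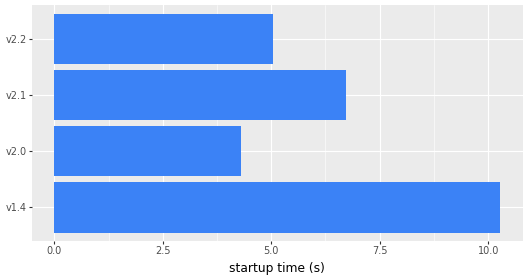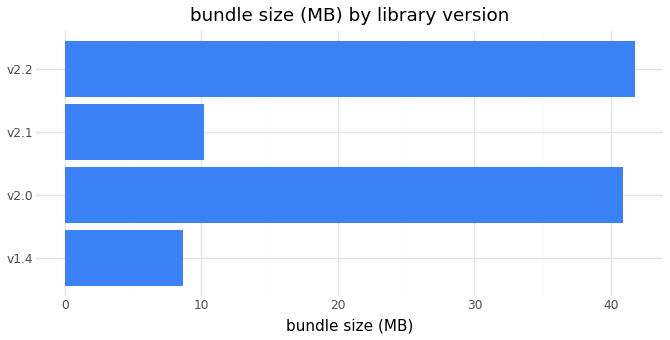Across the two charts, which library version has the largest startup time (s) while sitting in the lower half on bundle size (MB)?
Chart 2 median bundle size (MB) ≈ 25; below-median library versions: v1.4, v2.1. Among those, v1.4 has the highest startup time (s) (≈ 10).

v1.4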